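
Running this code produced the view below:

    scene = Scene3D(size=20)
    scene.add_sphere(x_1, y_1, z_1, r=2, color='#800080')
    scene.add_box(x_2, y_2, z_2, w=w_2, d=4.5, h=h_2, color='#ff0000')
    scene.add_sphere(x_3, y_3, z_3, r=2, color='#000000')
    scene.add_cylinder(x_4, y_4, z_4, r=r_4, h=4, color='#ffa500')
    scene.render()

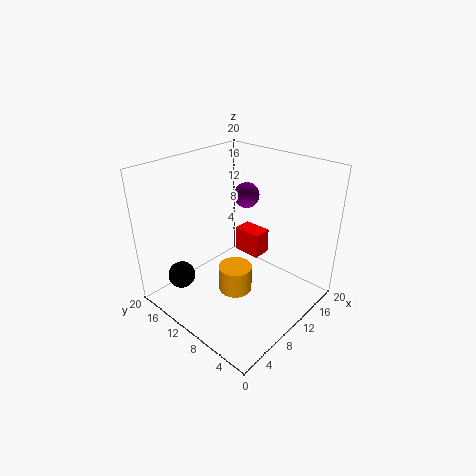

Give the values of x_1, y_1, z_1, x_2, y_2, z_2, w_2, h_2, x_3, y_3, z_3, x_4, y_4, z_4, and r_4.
x_1 = 17, y_1 = 14.5, z_1 = 13, x_2 = 15.5, y_2 = 11, z_2 = 3.5, w_2 = 3, h_2 = 4, x_3 = 5, y_3 = 17, z_3 = 3, x_4 = 10.5, y_4 = 11, z_4 = 0.5, r_4 = 2.5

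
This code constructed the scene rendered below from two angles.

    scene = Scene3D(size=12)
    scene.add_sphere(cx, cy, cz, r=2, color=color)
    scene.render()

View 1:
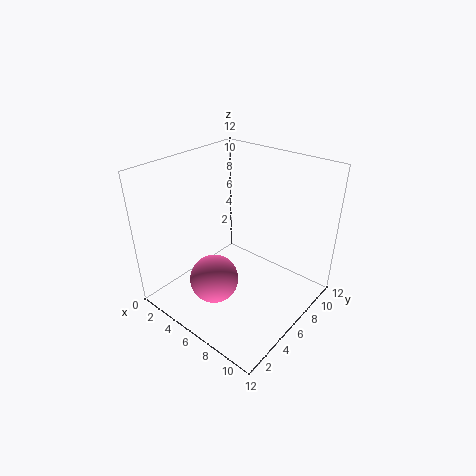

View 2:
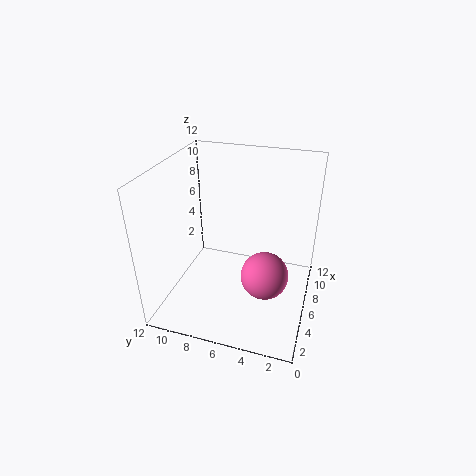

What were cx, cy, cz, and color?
cx = 5.5, cy = 3.5, cz = 3, color = 'hotpink'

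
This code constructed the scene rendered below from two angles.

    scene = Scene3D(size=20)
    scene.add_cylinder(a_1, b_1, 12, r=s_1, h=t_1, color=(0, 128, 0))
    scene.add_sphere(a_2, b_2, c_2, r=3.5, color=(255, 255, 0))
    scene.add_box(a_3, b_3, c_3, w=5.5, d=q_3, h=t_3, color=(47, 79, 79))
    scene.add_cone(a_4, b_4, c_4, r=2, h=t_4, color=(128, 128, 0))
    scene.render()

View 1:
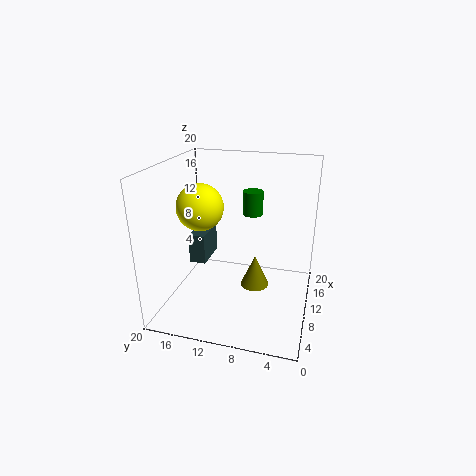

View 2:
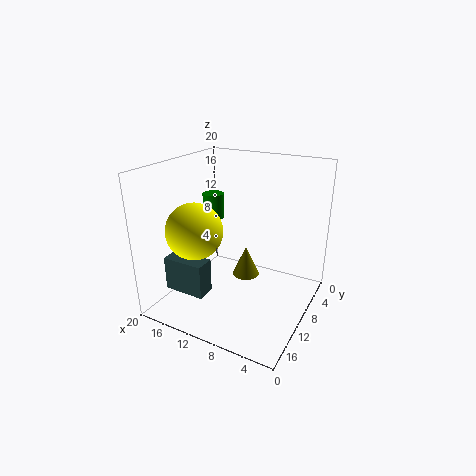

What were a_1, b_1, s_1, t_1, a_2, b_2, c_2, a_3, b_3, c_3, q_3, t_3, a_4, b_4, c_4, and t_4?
a_1 = 14.5, b_1 = 9, s_1 = 1.5, t_1 = 3.5, a_2 = 12.5, b_2 = 16.5, c_2 = 13, a_3 = 11, b_3 = 15.5, c_3 = 4.5, q_3 = 2.5, t_3 = 4.5, a_4 = 10, b_4 = 7.5, c_4 = 3, t_4 = 4.5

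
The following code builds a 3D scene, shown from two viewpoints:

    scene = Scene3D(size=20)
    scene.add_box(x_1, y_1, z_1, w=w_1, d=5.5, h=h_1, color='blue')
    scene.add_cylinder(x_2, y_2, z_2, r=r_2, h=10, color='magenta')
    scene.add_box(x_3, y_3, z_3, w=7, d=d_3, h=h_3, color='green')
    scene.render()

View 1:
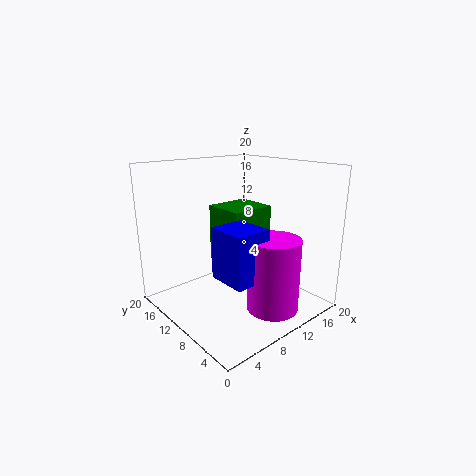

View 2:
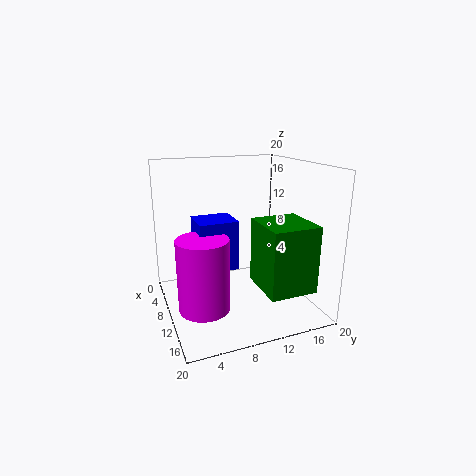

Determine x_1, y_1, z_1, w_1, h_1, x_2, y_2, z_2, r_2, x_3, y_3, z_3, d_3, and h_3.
x_1 = 5.5
y_1 = 4.5
z_1 = 5.5
w_1 = 5
h_1 = 7
x_2 = 11.5
y_2 = 4.5
z_2 = 1
r_2 = 3.5
x_3 = 11
y_3 = 11.5
z_3 = 4
d_3 = 6.5
h_3 = 9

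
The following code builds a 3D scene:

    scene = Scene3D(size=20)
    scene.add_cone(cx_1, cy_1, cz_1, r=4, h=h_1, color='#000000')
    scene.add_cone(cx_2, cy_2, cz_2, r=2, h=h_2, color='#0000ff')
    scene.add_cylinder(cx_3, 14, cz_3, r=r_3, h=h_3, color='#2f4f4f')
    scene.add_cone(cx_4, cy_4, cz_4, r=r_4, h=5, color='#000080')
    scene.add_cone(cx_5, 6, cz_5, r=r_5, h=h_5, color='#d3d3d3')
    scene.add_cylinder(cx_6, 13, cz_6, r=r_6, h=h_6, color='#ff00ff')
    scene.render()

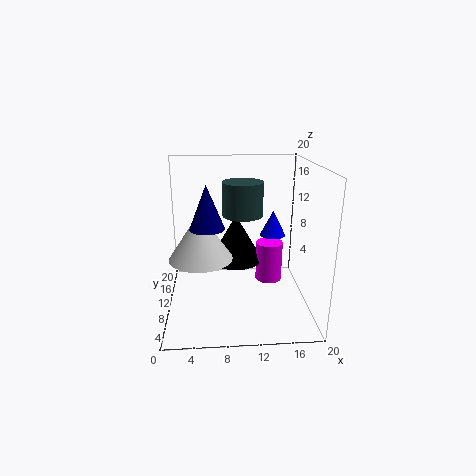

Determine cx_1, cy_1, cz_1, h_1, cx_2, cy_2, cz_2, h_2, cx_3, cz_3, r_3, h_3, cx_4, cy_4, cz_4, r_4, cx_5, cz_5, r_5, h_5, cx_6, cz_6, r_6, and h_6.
cx_1 = 10, cy_1 = 14, cz_1 = 5, h_1 = 7, cx_2 = 16, cy_2 = 16, cz_2 = 8, h_2 = 4, cx_3 = 11, cz_3 = 12, r_3 = 3, h_3 = 5, cx_4 = 6, cy_4 = 3, cz_4 = 14, r_4 = 2, cx_5 = 5, cz_5 = 9, r_5 = 4, h_5 = 6, cx_6 = 15, cz_6 = 2, r_6 = 2, h_6 = 6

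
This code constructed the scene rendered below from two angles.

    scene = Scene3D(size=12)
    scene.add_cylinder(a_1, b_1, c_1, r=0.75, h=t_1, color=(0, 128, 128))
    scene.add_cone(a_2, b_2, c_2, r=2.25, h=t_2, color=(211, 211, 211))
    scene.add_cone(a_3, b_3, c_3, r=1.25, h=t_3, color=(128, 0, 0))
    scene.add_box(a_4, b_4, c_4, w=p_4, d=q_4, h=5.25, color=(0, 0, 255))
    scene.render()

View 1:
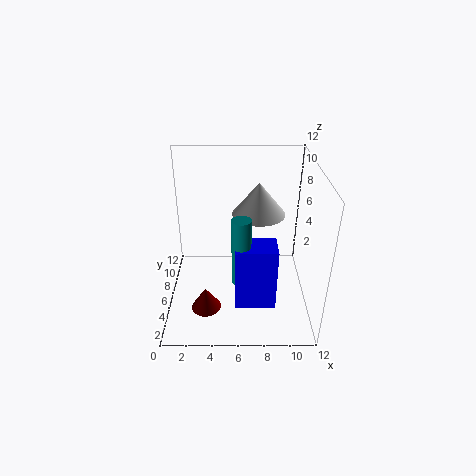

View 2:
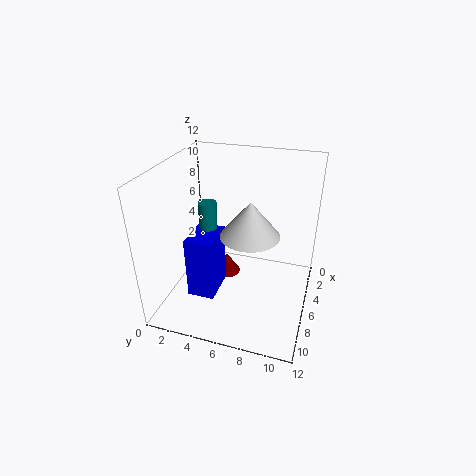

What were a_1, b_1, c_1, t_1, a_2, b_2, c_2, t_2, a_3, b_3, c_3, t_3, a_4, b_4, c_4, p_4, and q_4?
a_1 = 6.25
b_1 = 3.5
c_1 = 3.5
t_1 = 5.5
a_2 = 7.75
b_2 = 7.5
c_2 = 7.5
t_2 = 2.75
a_3 = 3.25
b_3 = 4
c_3 = 0.25
t_3 = 2
a_4 = 5.75
b_4 = 2.5
c_4 = 1.5
p_4 = 3.25
q_4 = 2.25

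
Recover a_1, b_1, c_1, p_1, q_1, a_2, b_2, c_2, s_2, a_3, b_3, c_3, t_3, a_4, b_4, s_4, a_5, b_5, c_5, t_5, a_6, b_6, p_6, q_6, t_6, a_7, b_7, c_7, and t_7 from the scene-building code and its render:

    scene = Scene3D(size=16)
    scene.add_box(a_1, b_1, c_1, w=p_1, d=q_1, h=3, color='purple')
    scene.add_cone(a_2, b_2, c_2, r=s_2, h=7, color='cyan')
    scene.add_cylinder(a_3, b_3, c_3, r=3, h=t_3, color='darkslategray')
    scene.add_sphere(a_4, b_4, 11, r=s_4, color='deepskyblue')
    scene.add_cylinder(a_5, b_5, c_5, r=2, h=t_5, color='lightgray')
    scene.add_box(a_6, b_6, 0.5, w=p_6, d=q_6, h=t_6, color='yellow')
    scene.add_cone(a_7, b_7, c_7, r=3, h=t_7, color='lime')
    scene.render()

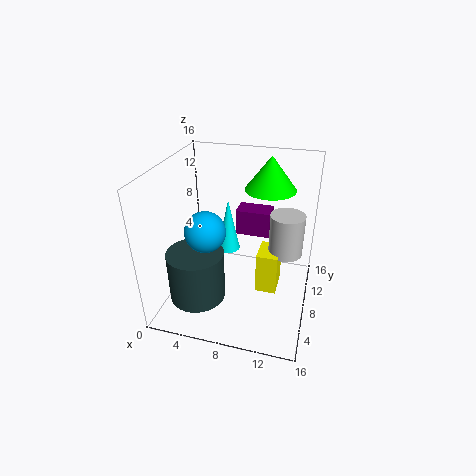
a_1 = 7; b_1 = 10.5; c_1 = 7; p_1 = 4; q_1 = 2.5; a_2 = 5; b_2 = 14; c_2 = 2.5; s_2 = 1.5; a_3 = 4.5; b_3 = 4; c_3 = 2.5; t_3 = 5.5; a_4 = 6; b_4 = 3.5; s_4 = 2; a_5 = 13; b_5 = 11; c_5 = 5; t_5 = 5; a_6 = 10; b_6 = 8.5; p_6 = 2.5; q_6 = 3.5; t_6 = 5; a_7 = 10.5; b_7 = 13; c_7 = 12; t_7 = 4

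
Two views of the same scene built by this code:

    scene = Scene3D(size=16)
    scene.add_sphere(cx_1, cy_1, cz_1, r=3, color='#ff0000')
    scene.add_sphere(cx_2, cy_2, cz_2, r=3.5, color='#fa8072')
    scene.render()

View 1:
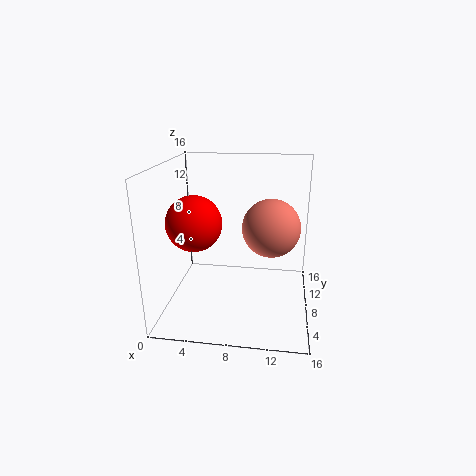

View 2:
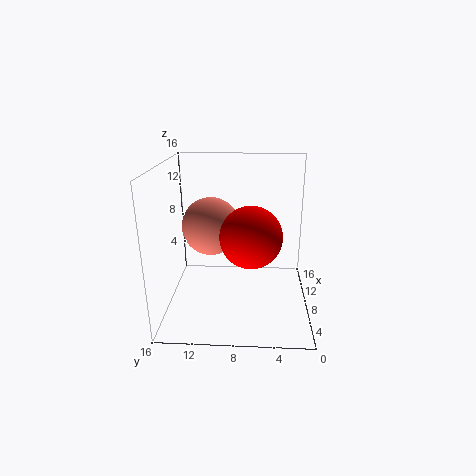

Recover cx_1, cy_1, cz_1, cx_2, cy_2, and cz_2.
cx_1 = 3.5; cy_1 = 6.5; cz_1 = 10; cx_2 = 11.5; cy_2 = 11.5; cz_2 = 8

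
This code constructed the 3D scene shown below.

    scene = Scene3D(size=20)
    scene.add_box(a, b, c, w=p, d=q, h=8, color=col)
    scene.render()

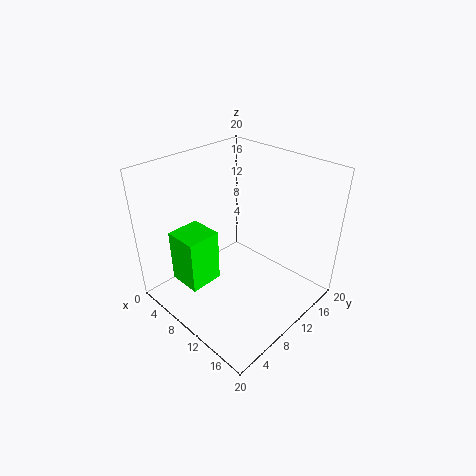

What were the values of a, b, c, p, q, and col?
a = 2
b = 4
c = 2
p = 5
q = 5
col = 'lime'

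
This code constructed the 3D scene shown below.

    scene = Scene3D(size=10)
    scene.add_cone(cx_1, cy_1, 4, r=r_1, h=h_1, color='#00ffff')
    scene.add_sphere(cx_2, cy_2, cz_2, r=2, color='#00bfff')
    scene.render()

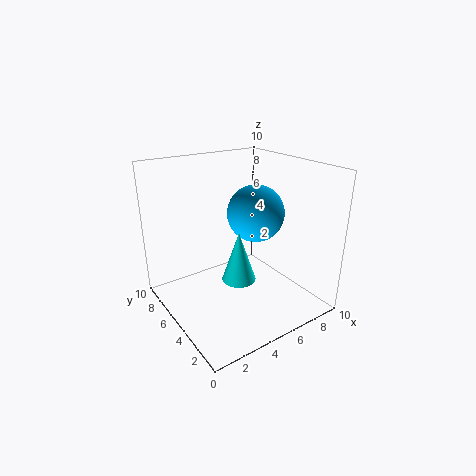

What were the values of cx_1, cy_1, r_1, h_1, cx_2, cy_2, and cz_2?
cx_1 = 3
cy_1 = 2
r_1 = 1
h_1 = 3
cx_2 = 6.5
cy_2 = 5
cz_2 = 6.5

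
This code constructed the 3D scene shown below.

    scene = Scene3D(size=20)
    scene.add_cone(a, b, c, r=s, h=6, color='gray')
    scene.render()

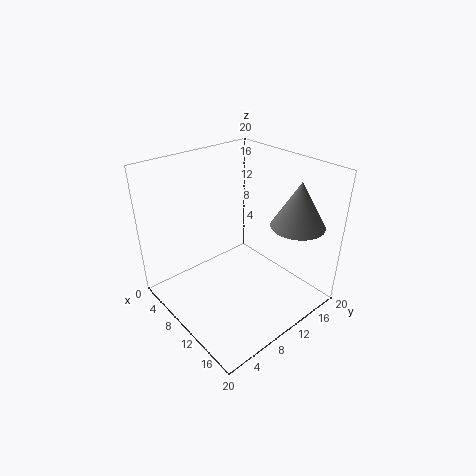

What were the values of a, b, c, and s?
a = 16.5
b = 14.5
c = 13
s = 3.5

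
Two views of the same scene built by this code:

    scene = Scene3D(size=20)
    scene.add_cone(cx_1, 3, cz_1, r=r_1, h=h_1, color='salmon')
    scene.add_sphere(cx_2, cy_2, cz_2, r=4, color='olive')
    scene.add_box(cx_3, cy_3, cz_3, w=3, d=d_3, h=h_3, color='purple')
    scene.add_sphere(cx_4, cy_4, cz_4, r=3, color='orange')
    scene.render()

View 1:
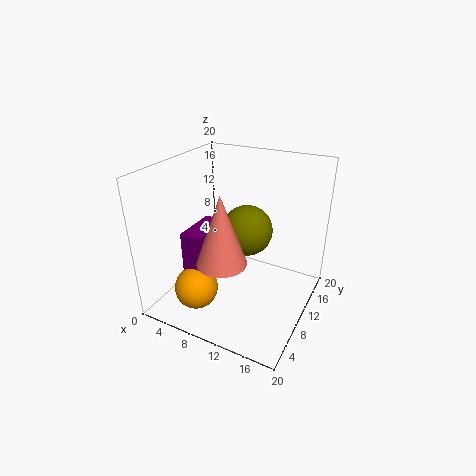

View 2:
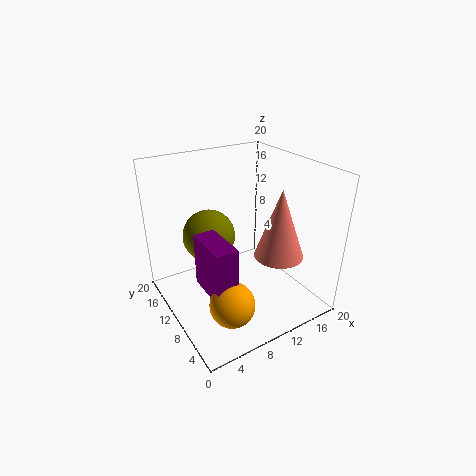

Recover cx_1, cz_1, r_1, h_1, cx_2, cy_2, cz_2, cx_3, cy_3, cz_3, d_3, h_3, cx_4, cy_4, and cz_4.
cx_1 = 11.5, cz_1 = 10.5, r_1 = 3, h_1 = 8.5, cx_2 = 8.5, cy_2 = 16, cz_2 = 8, cx_3 = 4, cy_3 = 5, cz_3 = 4, d_3 = 6.5, h_3 = 7.5, cx_4 = 6, cy_4 = 5, cz_4 = 3.5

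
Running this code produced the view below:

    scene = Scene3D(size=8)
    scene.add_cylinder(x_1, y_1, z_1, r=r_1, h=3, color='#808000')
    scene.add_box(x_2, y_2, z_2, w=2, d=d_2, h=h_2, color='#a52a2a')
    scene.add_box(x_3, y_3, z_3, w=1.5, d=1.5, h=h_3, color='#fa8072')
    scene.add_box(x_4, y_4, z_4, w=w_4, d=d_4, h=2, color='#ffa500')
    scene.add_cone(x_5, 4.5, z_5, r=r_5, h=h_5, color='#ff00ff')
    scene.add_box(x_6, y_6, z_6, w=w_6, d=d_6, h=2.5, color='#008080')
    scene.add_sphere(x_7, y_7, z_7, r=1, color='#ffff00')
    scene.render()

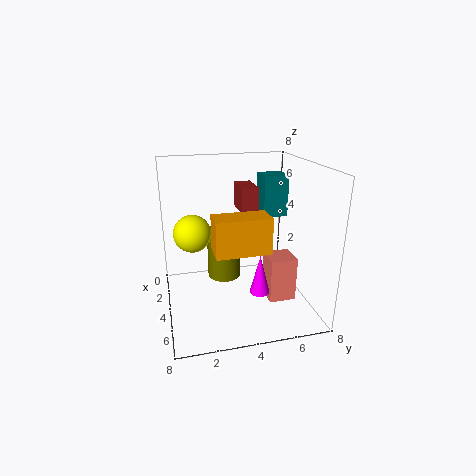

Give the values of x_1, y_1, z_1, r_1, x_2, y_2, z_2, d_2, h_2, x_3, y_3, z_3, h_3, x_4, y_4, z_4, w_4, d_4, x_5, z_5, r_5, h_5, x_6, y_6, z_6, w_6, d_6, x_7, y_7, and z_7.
x_1 = 2.5, y_1 = 3.5, z_1 = 1, r_1 = 1, x_2 = 1, y_2 = 4.5, z_2 = 5, d_2 = 1, h_2 = 1.5, x_3 = 4, y_3 = 5.5, z_3 = 0.5, h_3 = 2.5, x_4 = 4, y_4 = 2.5, z_4 = 3.5, w_4 = 1.5, d_4 = 3, x_5 = 6.5, z_5 = 2, r_5 = 0.5, h_5 = 2, x_6 = 1, y_6 = 6, z_6 = 4.5, w_6 = 1.5, d_6 = 1.5, x_7 = 4, y_7 = 1.5, z_7 = 4.5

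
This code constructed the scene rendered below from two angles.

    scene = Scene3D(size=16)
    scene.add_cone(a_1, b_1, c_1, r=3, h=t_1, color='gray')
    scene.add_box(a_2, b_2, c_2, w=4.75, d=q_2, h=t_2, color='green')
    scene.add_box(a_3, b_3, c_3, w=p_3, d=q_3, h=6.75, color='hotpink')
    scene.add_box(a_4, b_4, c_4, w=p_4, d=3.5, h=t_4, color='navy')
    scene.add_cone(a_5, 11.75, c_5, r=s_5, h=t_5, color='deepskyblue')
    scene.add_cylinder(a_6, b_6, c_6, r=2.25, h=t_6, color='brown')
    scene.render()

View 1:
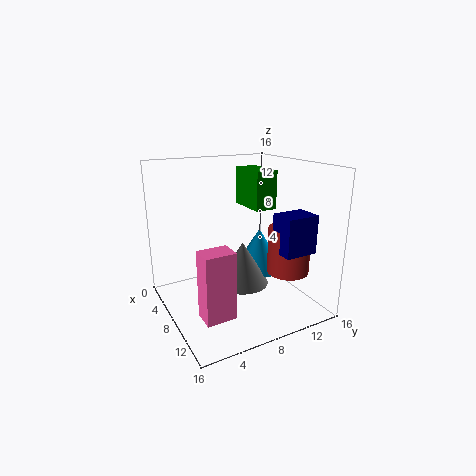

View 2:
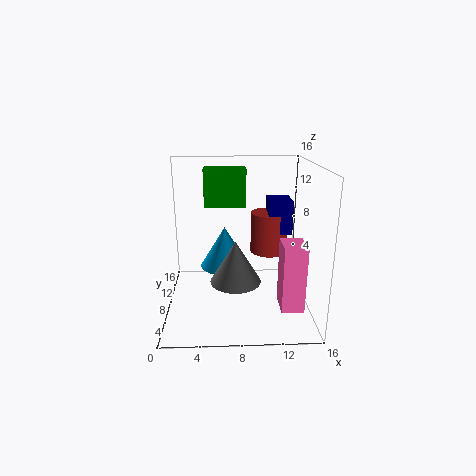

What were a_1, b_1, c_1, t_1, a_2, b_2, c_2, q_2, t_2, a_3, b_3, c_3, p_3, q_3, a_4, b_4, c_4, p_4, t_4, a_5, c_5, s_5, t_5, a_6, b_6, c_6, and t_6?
a_1 = 7.75, b_1 = 8.75, c_1 = 2.25, t_1 = 5, a_2 = 4.25, b_2 = 9.75, c_2 = 11, q_2 = 2.5, t_2 = 4.25, a_3 = 12, b_3 = 1.5, c_3 = 2.5, p_3 = 2.25, q_3 = 3, a_4 = 11.75, b_4 = 10, c_4 = 7.5, p_4 = 2.75, t_4 = 4, a_5 = 6.5, c_5 = 3, s_5 = 3, t_5 = 5, a_6 = 12, b_6 = 12, c_6 = 4.75, t_6 = 5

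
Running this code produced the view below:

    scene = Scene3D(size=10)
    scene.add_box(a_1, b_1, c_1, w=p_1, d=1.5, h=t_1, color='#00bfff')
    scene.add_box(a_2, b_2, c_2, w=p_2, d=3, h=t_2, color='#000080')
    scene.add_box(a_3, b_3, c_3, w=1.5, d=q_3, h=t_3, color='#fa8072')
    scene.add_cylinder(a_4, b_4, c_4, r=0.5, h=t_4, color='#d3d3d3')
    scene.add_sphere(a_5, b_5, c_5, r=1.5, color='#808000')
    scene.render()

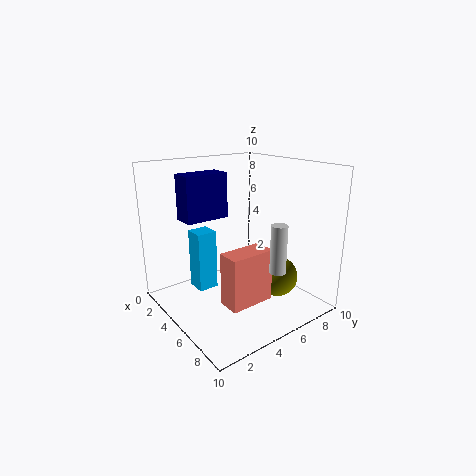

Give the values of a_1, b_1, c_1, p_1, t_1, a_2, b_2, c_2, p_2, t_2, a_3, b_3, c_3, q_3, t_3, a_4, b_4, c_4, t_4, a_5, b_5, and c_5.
a_1 = 1.5; b_1 = 3; c_1 = 0.5; p_1 = 1.5; t_1 = 4.5; a_2 = 3; b_2 = 1.5; c_2 = 6.5; p_2 = 1.5; t_2 = 3; a_3 = 6.5; b_3 = 2.5; c_3 = 1.5; q_3 = 3; t_3 = 3.5; a_4 = 9; b_4 = 5; c_4 = 4; t_4 = 3; a_5 = 6; b_5 = 8; c_5 = 1.5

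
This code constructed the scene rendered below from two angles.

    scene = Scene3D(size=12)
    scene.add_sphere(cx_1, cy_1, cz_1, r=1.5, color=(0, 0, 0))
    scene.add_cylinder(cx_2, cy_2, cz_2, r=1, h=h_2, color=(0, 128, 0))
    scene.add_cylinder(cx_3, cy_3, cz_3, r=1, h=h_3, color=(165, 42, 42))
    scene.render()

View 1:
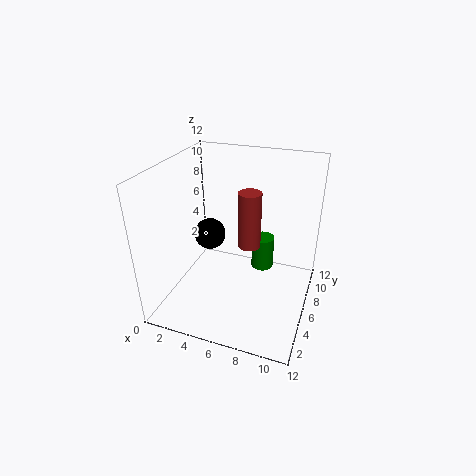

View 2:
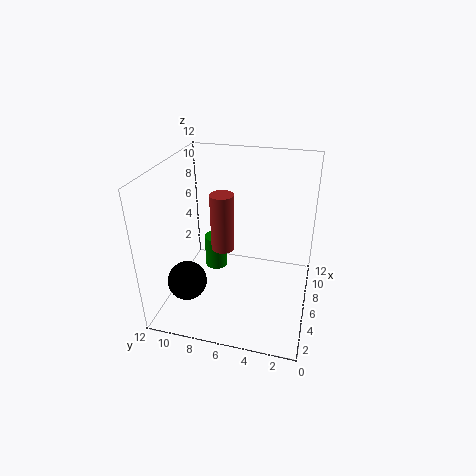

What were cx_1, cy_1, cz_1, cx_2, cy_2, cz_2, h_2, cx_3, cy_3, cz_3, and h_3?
cx_1 = 2; cy_1 = 9; cz_1 = 4; cx_2 = 7.5; cy_2 = 8.5; cz_2 = 2; h_2 = 3; cx_3 = 6.5; cy_3 = 7.5; cz_3 = 4.5; h_3 = 5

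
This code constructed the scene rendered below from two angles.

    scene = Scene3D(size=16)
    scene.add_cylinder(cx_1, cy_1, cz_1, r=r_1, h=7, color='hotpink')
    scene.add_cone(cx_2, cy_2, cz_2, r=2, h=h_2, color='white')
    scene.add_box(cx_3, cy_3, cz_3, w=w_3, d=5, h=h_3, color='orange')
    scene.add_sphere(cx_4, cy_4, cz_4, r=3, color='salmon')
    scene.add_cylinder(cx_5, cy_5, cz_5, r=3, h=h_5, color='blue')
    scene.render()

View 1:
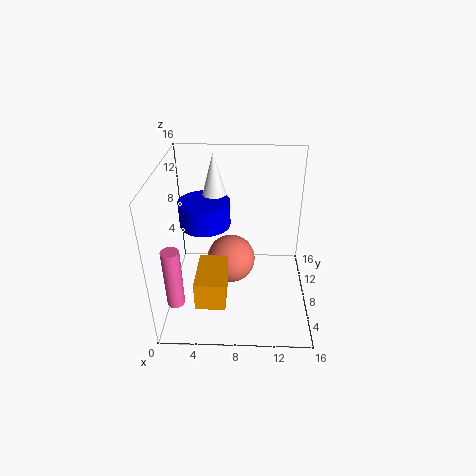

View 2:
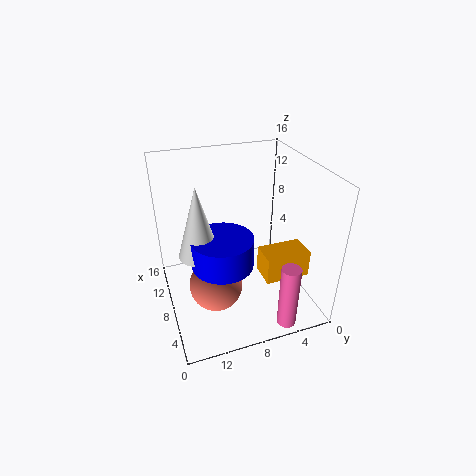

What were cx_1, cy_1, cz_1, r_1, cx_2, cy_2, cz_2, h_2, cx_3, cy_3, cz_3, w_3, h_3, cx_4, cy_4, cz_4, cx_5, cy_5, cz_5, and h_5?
cx_1 = 1
cy_1 = 5
cz_1 = 1
r_1 = 1
cx_2 = 5
cy_2 = 13
cz_2 = 9
h_2 = 7
cx_3 = 4
cy_3 = 1
cz_3 = 4
w_3 = 3
h_3 = 3
cx_4 = 7
cy_4 = 11
cz_4 = 3
cx_5 = 4
cy_5 = 11
cz_5 = 8
h_5 = 3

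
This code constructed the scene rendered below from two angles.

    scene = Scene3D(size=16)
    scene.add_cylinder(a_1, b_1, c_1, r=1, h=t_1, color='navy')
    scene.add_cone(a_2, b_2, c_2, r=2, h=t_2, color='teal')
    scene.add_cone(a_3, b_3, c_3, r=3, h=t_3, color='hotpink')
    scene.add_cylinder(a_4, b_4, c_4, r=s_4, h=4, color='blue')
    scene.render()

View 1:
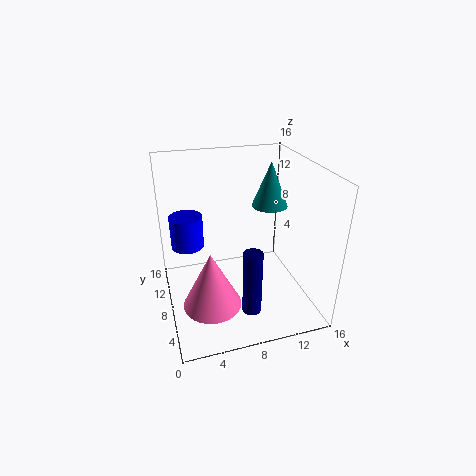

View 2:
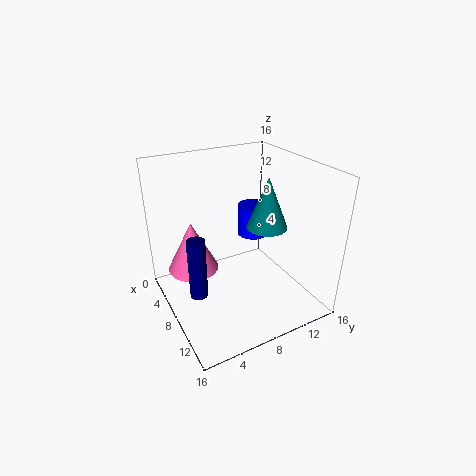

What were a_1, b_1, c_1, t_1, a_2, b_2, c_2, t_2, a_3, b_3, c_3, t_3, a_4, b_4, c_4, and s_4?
a_1 = 8, b_1 = 3, c_1 = 2, t_1 = 7, a_2 = 12, b_2 = 9, c_2 = 11, t_2 = 5, a_3 = 4, b_3 = 4, c_3 = 3, t_3 = 6, a_4 = 3, b_4 = 13, c_4 = 5, s_4 = 2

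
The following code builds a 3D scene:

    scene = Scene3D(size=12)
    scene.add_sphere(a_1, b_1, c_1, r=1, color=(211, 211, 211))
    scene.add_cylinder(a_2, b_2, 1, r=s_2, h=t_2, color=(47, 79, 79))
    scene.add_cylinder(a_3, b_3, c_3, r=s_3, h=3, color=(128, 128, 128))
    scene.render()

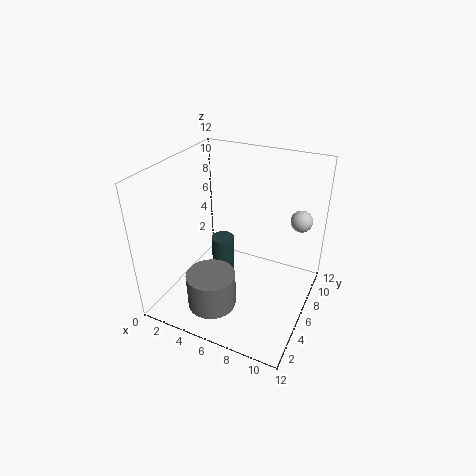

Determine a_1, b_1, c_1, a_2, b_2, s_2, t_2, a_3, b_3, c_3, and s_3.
a_1 = 10, b_1 = 11, c_1 = 6, a_2 = 4, b_2 = 7, s_2 = 1, t_2 = 4, a_3 = 5, b_3 = 3, c_3 = 1, s_3 = 2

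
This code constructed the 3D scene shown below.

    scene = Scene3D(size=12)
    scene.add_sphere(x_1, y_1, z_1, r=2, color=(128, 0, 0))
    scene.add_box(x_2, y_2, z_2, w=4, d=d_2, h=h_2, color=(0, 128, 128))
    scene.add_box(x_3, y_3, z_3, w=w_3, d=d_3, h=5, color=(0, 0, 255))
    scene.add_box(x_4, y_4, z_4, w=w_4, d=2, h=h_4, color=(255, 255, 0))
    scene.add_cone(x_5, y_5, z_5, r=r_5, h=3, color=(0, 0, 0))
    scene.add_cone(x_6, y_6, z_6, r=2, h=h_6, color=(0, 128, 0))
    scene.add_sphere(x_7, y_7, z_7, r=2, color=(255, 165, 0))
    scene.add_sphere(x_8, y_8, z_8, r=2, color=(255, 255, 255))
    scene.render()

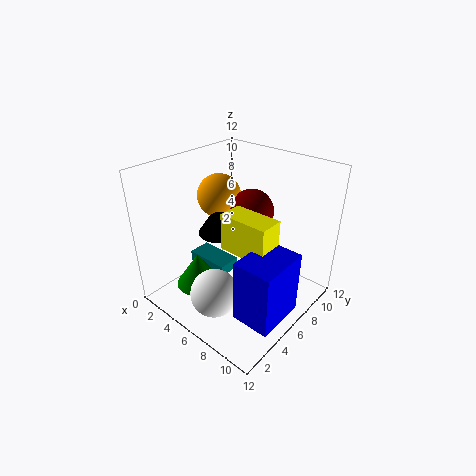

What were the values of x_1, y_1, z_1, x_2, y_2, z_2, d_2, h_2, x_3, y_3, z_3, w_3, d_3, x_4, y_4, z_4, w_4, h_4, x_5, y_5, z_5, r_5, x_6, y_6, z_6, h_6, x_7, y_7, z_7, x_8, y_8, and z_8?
x_1 = 5
y_1 = 9
z_1 = 7
x_2 = 1
y_2 = 5
z_2 = 2
d_2 = 2
h_2 = 1
x_3 = 9
y_3 = 2
z_3 = 2
w_3 = 3
d_3 = 4
x_4 = 6
y_4 = 4
z_4 = 6
w_4 = 4
h_4 = 3
x_5 = 3
y_5 = 7
z_5 = 5
r_5 = 2
x_6 = 3
y_6 = 4
z_6 = 1
h_6 = 3
x_7 = 2
y_7 = 8
z_7 = 8
x_8 = 6
y_8 = 3
z_8 = 2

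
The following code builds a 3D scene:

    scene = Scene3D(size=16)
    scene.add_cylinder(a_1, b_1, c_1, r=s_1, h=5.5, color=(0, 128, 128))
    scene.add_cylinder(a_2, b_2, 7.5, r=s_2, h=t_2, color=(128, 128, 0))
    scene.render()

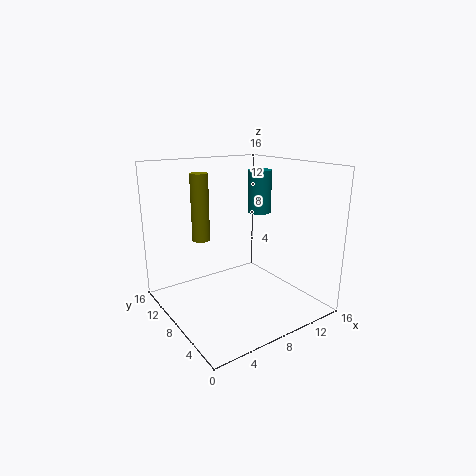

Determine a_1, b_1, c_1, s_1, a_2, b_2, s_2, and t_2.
a_1 = 14.5
b_1 = 12.5
c_1 = 9
s_1 = 1.5
a_2 = 5
b_2 = 11
s_2 = 1
t_2 = 7.5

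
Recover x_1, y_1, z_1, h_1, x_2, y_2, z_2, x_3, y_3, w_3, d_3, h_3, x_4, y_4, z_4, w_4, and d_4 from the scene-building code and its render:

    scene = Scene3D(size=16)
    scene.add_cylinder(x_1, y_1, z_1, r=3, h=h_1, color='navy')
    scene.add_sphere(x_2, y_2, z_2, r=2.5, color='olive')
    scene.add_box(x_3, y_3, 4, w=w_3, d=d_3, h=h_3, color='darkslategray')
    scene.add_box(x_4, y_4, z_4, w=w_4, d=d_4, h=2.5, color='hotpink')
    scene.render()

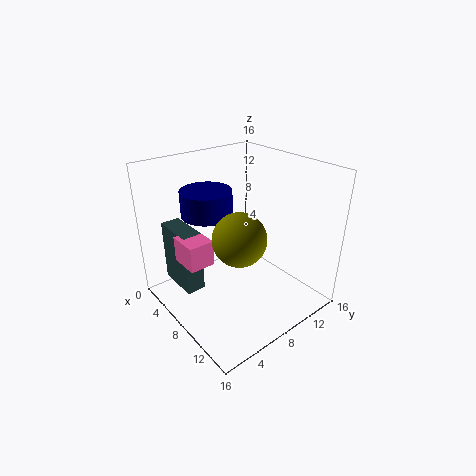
x_1 = 3.5
y_1 = 7
z_1 = 9.5
h_1 = 3
x_2 = 12.5
y_2 = 4.5
z_2 = 11
x_3 = 4
y_3 = 1
w_3 = 4.5
d_3 = 2
h_3 = 6.5
x_4 = 7.5
y_4 = 0.5
z_4 = 8
w_4 = 3
d_4 = 2.5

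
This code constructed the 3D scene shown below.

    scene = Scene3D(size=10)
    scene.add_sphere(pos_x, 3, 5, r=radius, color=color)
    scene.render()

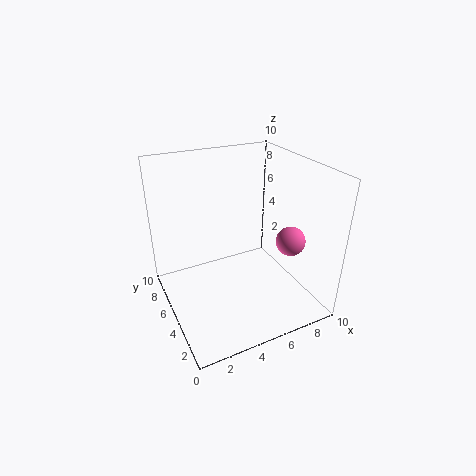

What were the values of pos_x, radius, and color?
pos_x = 8; radius = 1; color = 'hotpink'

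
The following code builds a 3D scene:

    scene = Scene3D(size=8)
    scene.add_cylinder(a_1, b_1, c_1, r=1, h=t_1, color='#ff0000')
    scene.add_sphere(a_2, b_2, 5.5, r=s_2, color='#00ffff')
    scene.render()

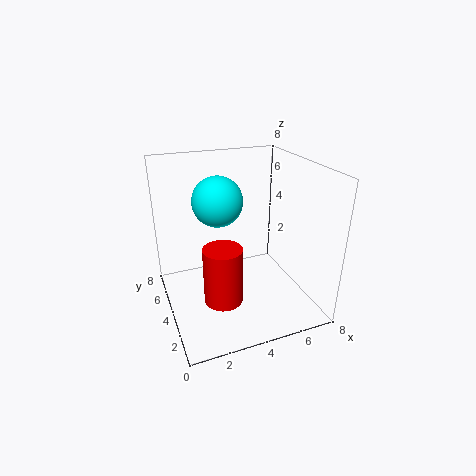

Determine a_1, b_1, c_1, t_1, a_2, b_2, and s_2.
a_1 = 2.5; b_1 = 2.25; c_1 = 1.5; t_1 = 3; a_2 = 3.5; b_2 = 6; s_2 = 1.5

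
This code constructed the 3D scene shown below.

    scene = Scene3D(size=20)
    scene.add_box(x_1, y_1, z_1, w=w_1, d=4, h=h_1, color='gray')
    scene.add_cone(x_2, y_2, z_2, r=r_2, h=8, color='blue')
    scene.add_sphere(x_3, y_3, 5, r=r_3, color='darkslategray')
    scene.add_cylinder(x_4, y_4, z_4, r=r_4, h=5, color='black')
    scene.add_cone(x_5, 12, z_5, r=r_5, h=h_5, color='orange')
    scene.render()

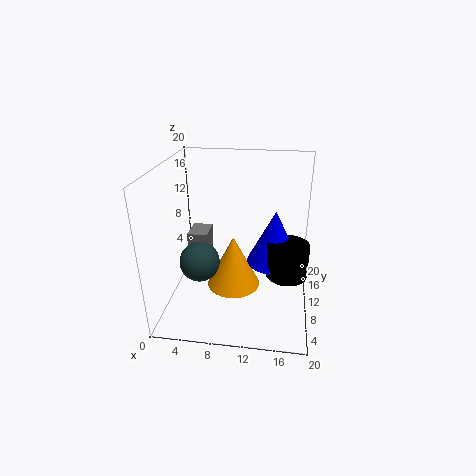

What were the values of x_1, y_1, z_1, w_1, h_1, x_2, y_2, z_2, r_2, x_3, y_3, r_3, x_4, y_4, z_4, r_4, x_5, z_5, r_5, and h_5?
x_1 = 2
y_1 = 12
z_1 = 4
w_1 = 3
h_1 = 5
x_2 = 15
y_2 = 13
z_2 = 5
r_2 = 4
x_3 = 4
y_3 = 11
r_3 = 3
x_4 = 17
y_4 = 11
z_4 = 4
r_4 = 3
x_5 = 9
z_5 = 1
r_5 = 4
h_5 = 8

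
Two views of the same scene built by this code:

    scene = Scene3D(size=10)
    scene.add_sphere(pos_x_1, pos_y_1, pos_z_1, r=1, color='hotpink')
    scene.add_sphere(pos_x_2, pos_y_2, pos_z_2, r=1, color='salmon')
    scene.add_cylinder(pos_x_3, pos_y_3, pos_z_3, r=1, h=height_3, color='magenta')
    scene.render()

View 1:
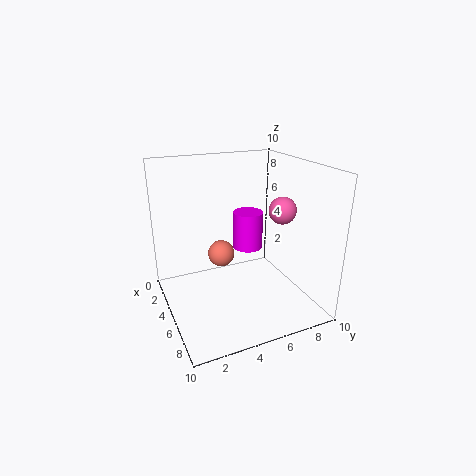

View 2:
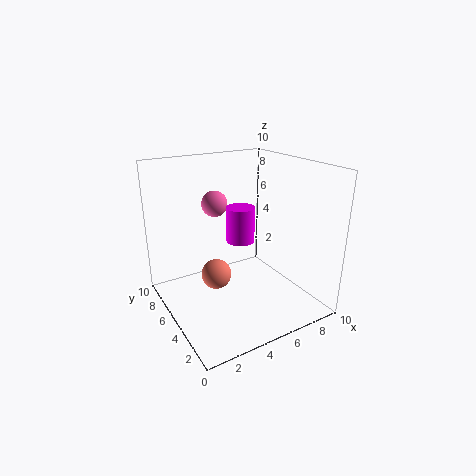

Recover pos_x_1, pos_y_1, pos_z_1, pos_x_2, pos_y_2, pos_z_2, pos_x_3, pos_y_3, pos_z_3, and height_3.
pos_x_1 = 5, pos_y_1 = 8.5, pos_z_1 = 6.5, pos_x_2 = 3, pos_y_2 = 4.5, pos_z_2 = 3, pos_x_3 = 5.5, pos_y_3 = 5.5, pos_z_3 = 4.5, height_3 = 2.5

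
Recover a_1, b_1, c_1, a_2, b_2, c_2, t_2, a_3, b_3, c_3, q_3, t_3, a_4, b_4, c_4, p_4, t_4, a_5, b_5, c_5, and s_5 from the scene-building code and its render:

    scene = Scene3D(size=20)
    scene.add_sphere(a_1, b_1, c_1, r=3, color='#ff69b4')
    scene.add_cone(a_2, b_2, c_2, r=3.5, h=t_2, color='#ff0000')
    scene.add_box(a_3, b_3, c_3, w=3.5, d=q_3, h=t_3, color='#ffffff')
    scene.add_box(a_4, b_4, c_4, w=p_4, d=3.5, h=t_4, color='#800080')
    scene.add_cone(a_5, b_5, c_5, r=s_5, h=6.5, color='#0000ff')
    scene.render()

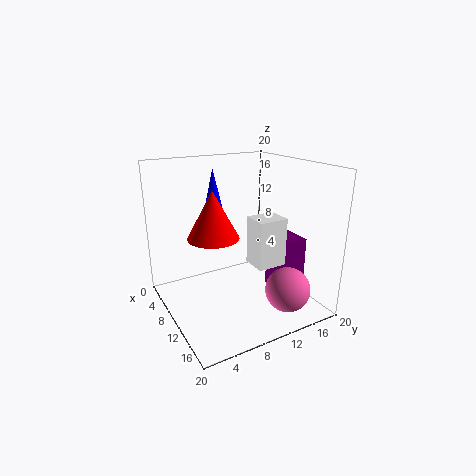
a_1 = 16.5
b_1 = 14
c_1 = 4
a_2 = 9.5
b_2 = 6.5
c_2 = 10.5
t_2 = 6.5
a_3 = 11.5
b_3 = 10.5
c_3 = 7
q_3 = 4
t_3 = 6.5
a_4 = 10.5
b_4 = 14.5
c_4 = 2
p_4 = 4.5
t_4 = 8
a_5 = 5.5
b_5 = 8.5
c_5 = 12.5
s_5 = 1.5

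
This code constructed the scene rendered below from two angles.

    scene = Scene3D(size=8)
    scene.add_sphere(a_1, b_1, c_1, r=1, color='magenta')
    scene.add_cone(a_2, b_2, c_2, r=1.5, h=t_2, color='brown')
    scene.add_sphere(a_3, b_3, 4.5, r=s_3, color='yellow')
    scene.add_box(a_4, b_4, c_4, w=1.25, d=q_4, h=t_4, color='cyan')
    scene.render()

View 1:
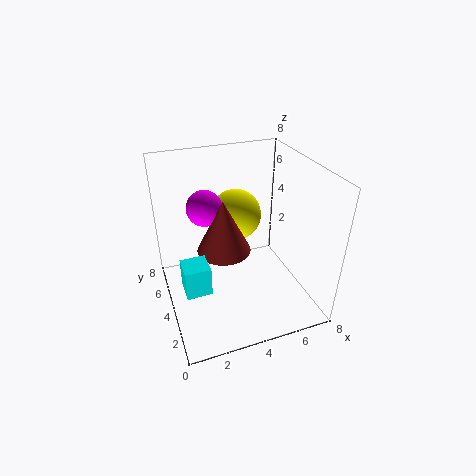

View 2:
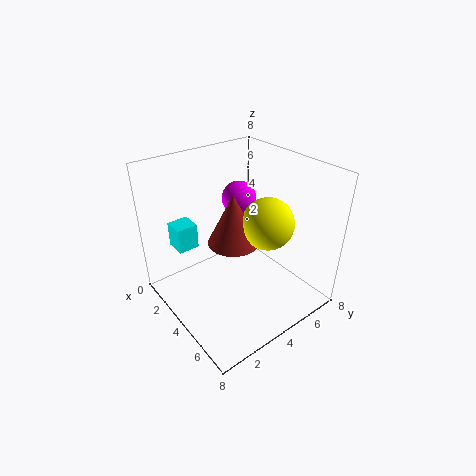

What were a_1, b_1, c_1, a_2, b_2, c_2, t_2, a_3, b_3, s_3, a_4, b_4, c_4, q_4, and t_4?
a_1 = 2.5; b_1 = 5.25; c_1 = 5.5; a_2 = 3.25; b_2 = 4.25; c_2 = 3.25; t_2 = 3; a_3 = 4.5; b_3 = 5.75; s_3 = 1.5; a_4 = 0.5; b_4 = 1.5; c_4 = 2.75; q_4 = 1.25; t_4 = 1.5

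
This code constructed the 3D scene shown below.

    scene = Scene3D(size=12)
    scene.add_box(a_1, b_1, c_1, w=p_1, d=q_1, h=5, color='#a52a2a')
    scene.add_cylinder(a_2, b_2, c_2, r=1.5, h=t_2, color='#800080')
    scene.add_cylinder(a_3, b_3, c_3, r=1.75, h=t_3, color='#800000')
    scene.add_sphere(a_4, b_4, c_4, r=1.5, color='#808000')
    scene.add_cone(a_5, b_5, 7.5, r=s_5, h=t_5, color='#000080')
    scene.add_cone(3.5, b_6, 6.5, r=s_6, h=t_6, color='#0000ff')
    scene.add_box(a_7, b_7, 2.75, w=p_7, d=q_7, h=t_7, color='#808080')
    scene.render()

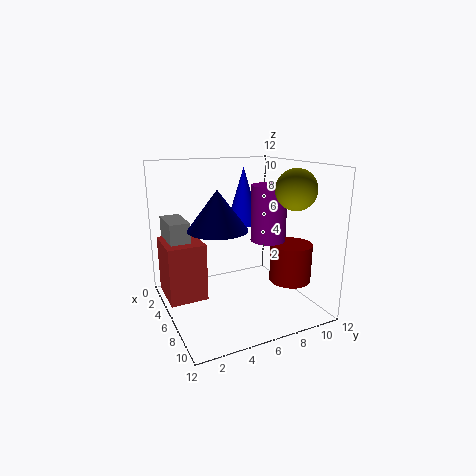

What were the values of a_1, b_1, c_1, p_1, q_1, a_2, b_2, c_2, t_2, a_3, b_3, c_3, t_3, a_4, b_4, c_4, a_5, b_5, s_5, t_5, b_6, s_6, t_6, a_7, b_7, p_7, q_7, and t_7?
a_1 = 1.25; b_1 = 0.25; c_1 = 0.5; p_1 = 4; q_1 = 3.25; a_2 = 6.25; b_2 = 8.75; c_2 = 5.5; t_2 = 4.75; a_3 = 8; b_3 = 10; c_3 = 2.25; t_3 = 3.25; a_4 = 10.25; b_4 = 8.5; c_4 = 10.5; a_5 = 7.75; b_5 = 3.5; s_5 = 2.25; t_5 = 3; b_6 = 7.75; s_6 = 1.5; t_6 = 5; a_7 = 0.75; b_7 = 0.75; p_7 = 3.5; q_7 = 1.75; t_7 = 4.5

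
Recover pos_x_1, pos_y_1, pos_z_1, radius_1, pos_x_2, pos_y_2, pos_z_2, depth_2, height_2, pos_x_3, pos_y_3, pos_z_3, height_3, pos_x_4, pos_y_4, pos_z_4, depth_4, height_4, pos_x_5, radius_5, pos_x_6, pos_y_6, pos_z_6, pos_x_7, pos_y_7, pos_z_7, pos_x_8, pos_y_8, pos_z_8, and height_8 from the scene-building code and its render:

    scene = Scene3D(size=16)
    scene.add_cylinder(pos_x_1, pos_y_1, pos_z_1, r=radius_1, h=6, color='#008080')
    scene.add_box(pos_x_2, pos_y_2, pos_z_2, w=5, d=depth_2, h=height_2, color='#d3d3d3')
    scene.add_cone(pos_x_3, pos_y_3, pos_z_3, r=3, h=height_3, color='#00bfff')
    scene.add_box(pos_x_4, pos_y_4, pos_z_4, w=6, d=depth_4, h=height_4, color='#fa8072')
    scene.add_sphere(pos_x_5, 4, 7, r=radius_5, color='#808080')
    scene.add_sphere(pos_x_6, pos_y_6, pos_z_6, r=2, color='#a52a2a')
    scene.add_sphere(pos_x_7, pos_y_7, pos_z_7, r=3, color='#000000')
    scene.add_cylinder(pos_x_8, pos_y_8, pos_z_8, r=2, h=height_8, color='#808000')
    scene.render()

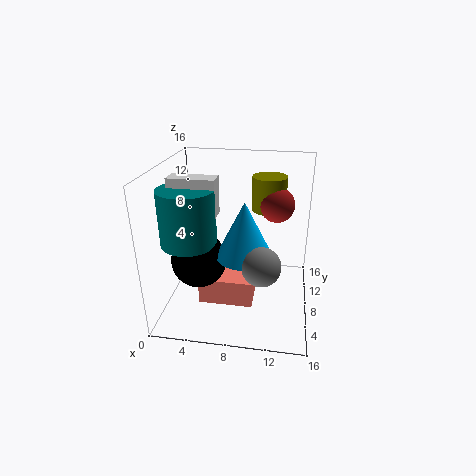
pos_x_1 = 3; pos_y_1 = 6; pos_z_1 = 8; radius_1 = 3; pos_x_2 = 1; pos_y_2 = 6; pos_z_2 = 11; depth_2 = 2; height_2 = 4; pos_x_3 = 9; pos_y_3 = 6; pos_z_3 = 7; height_3 = 6; pos_x_4 = 4; pos_y_4 = 5; pos_z_4 = 1; depth_4 = 4; height_4 = 3; pos_x_5 = 11; radius_5 = 2; pos_x_6 = 12; pos_y_6 = 11; pos_z_6 = 11; pos_x_7 = 4; pos_y_7 = 6; pos_z_7 = 6; pos_x_8 = 11; pos_y_8 = 12; pos_z_8 = 10; height_8 = 4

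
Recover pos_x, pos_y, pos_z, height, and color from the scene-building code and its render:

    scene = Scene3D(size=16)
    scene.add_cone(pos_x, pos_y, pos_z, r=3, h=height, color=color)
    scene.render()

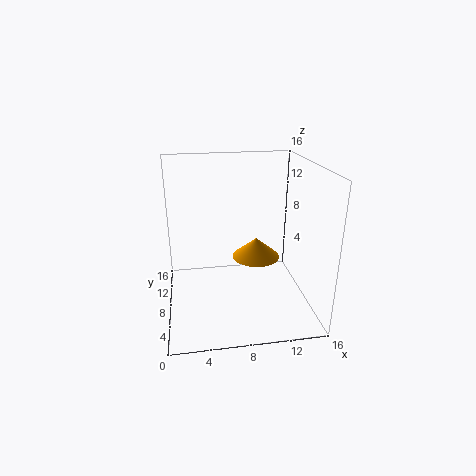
pos_x = 11; pos_y = 12; pos_z = 3.5; height = 2.5; color = 'orange'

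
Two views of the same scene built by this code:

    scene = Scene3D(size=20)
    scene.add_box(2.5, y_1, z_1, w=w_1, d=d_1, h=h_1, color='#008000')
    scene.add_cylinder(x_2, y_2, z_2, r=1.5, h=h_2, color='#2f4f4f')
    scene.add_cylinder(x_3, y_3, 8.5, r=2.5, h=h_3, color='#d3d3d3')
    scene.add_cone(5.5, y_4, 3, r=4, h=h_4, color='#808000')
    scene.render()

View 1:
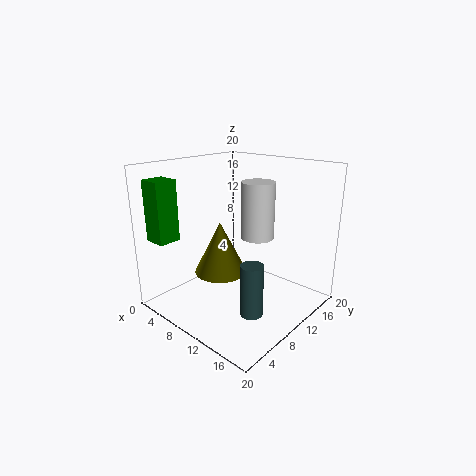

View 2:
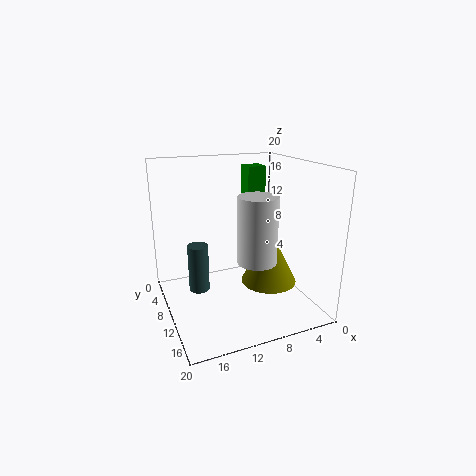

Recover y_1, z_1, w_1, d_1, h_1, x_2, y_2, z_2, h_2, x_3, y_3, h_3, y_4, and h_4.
y_1 = 0.5
z_1 = 10.5
w_1 = 3
d_1 = 3
h_1 = 8
x_2 = 15
y_2 = 7
z_2 = 1.5
h_2 = 7
x_3 = 9.5
y_3 = 15
h_3 = 8.5
y_4 = 11
h_4 = 8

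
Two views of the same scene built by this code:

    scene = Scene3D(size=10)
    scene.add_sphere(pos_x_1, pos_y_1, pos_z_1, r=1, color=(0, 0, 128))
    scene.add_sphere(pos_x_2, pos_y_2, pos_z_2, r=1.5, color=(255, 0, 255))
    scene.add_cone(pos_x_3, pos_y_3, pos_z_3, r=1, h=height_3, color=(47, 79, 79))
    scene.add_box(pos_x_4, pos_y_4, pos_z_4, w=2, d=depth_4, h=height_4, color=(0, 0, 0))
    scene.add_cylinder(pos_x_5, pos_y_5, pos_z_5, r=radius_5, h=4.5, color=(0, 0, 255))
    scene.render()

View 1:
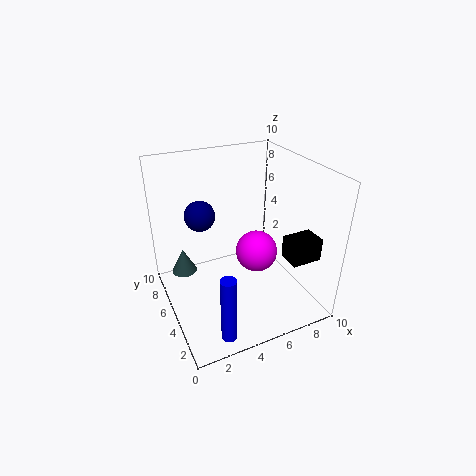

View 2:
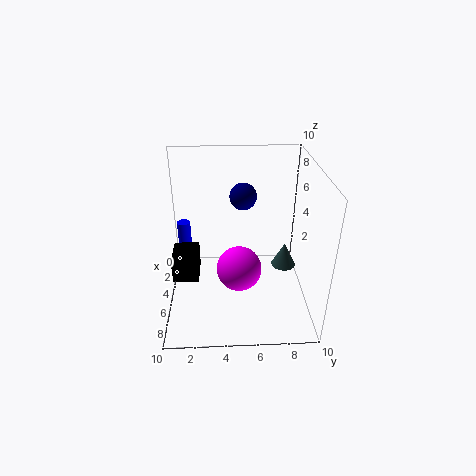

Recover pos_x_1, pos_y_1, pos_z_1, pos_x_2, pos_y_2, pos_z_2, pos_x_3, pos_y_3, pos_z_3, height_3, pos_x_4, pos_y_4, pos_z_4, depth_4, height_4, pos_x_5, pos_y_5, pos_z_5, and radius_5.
pos_x_1 = 2.5
pos_y_1 = 5.5
pos_z_1 = 7
pos_x_2 = 6.5
pos_y_2 = 5
pos_z_2 = 3.5
pos_x_3 = 2
pos_y_3 = 9
pos_z_3 = 0.5
height_3 = 2
pos_x_4 = 7
pos_y_4 = 1
pos_z_4 = 4.5
depth_4 = 1.5
height_4 = 1.5
pos_x_5 = 2.5
pos_y_5 = 1
pos_z_5 = 0.5
radius_5 = 0.5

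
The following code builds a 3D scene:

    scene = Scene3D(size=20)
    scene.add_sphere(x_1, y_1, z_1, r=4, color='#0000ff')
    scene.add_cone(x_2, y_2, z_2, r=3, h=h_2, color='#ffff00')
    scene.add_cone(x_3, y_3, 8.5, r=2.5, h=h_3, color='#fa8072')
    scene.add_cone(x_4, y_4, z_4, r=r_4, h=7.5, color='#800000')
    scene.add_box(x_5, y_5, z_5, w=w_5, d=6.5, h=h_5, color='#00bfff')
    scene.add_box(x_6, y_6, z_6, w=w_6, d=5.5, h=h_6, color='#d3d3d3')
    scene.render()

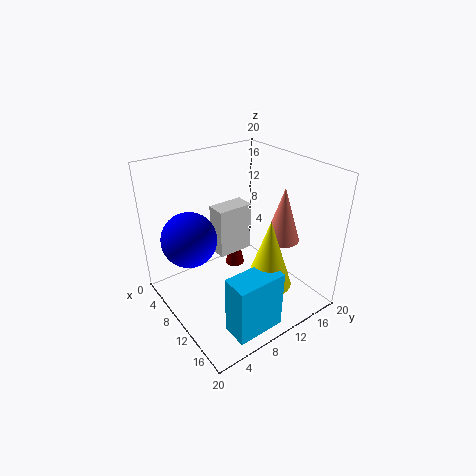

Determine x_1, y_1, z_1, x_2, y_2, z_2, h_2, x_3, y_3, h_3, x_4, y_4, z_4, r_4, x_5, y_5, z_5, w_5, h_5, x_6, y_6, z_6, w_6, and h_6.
x_1 = 5, y_1 = 5, z_1 = 9, x_2 = 16, y_2 = 10.5, z_2 = 6, h_2 = 9, x_3 = 12, y_3 = 16.5, h_3 = 8, x_4 = 5, y_4 = 13, z_4 = 2, r_4 = 1.5, x_5 = 15.5, y_5 = 4, z_5 = 1, w_5 = 3.5, h_5 = 8, x_6 = 3.5, y_6 = 9.5, z_6 = 5, w_6 = 3, h_6 = 7.5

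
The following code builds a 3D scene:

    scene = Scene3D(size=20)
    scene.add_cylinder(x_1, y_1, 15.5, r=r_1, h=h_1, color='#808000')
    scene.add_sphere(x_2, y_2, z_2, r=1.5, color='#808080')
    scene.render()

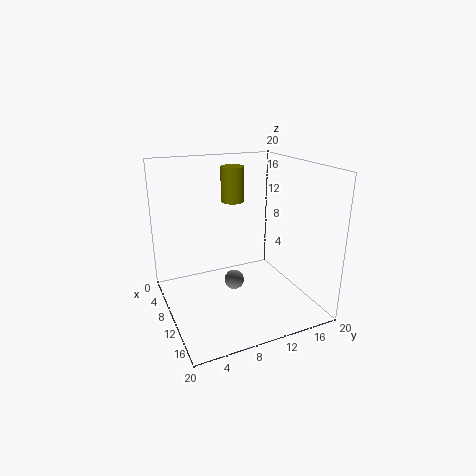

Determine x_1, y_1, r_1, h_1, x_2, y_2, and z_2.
x_1 = 10.5
y_1 = 9
r_1 = 1.5
h_1 = 4.5
x_2 = 7.5
y_2 = 10.5
z_2 = 2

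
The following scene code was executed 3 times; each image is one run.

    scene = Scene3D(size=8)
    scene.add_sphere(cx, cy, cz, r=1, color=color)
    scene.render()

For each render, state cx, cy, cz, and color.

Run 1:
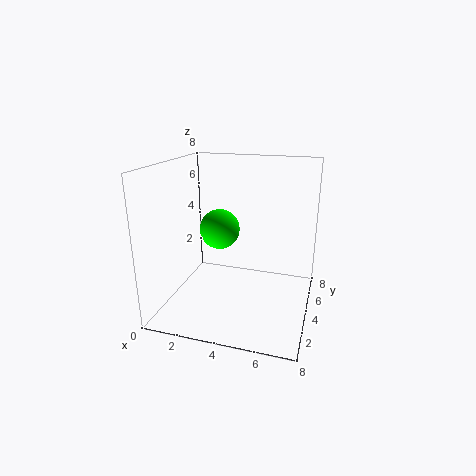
cx = 3.5, cy = 2.5, cz = 5, color = 'lime'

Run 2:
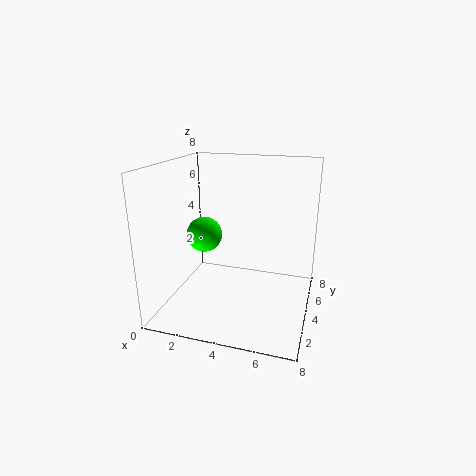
cx = 2, cy = 4, cz = 4, color = 'lime'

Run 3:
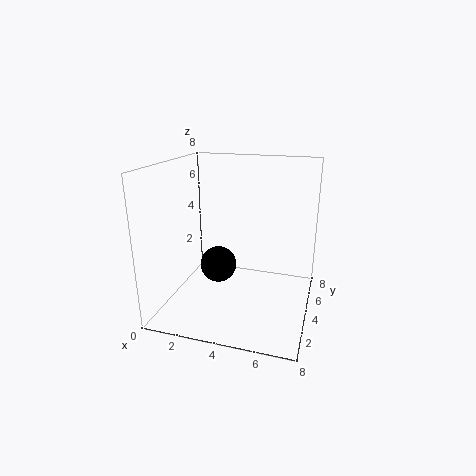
cx = 3, cy = 3.5, cz = 2.5, color = 'black'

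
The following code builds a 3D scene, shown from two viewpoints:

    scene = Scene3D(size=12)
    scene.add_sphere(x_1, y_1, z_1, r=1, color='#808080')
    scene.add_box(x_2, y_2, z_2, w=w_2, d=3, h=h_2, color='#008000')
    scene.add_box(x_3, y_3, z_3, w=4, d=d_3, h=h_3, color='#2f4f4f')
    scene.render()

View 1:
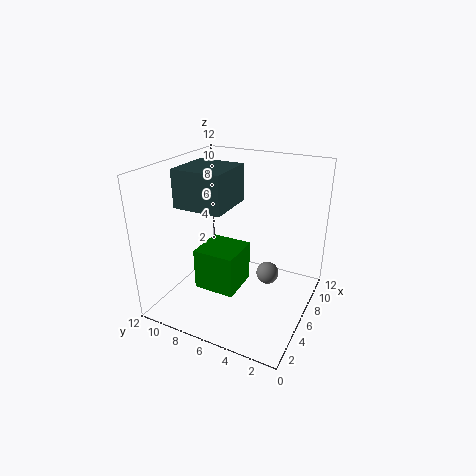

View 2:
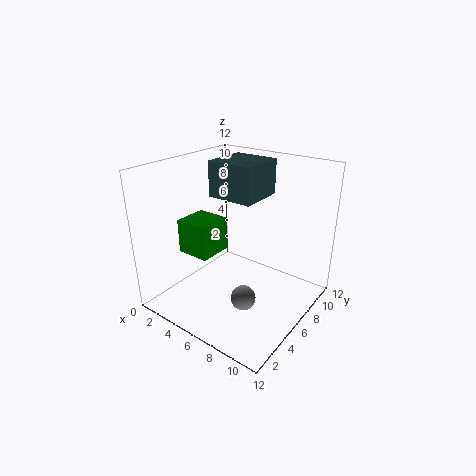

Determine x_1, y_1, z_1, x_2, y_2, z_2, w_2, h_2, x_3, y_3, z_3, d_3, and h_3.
x_1 = 8; y_1 = 4; z_1 = 2; x_2 = 1; y_2 = 4; z_2 = 4; w_2 = 3; h_2 = 3; x_3 = 3; y_3 = 6; z_3 = 9; d_3 = 4; h_3 = 3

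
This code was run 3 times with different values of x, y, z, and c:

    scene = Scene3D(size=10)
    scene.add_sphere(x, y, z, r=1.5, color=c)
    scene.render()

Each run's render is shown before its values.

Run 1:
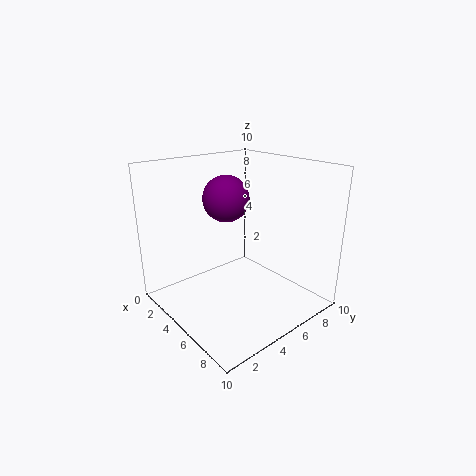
x = 5, y = 4, z = 8, c = 'purple'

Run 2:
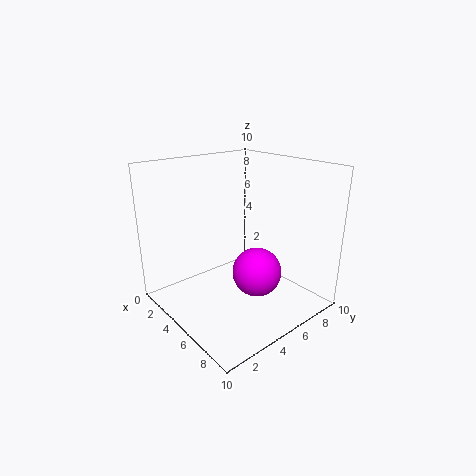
x = 8, y = 4, z = 4, c = 'magenta'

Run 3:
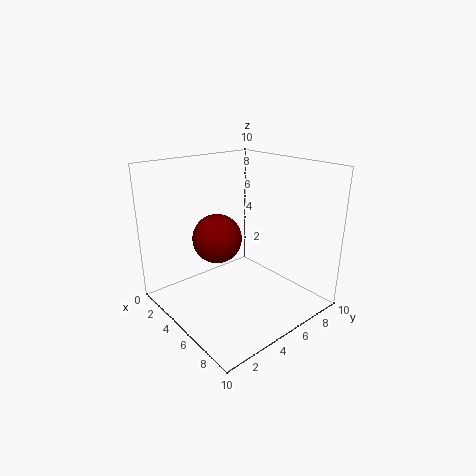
x = 6, y = 2.5, z = 6, c = 'maroon'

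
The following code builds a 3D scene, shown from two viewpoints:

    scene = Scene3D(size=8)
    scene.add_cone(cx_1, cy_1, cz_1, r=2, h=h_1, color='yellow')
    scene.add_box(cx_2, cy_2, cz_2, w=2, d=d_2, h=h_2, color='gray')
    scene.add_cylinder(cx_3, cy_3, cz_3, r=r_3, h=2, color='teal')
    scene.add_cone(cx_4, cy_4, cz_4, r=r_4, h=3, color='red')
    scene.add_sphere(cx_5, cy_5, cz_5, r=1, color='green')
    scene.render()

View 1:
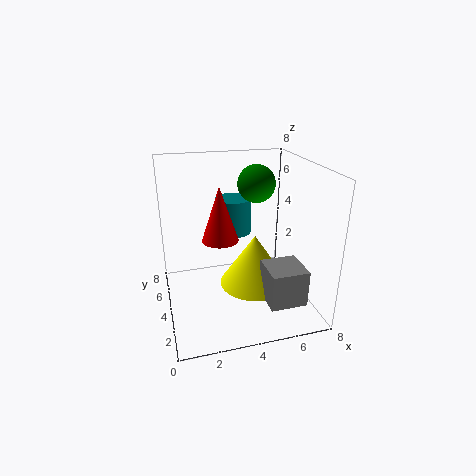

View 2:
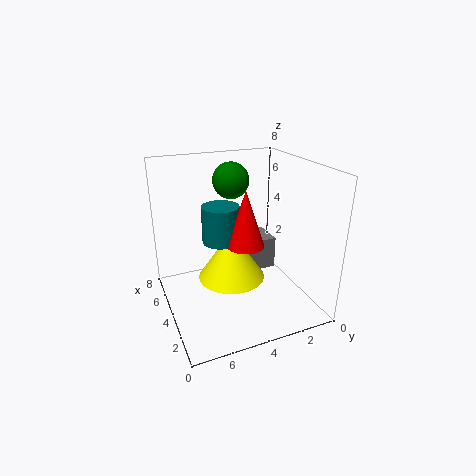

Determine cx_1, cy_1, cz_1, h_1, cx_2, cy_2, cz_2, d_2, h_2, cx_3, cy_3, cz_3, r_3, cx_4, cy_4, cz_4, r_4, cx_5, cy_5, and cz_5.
cx_1 = 5; cy_1 = 4; cz_1 = 1; h_1 = 3; cx_2 = 5; cy_2 = 1; cz_2 = 1; d_2 = 2; h_2 = 2; cx_3 = 4; cy_3 = 5; cz_3 = 4; r_3 = 1; cx_4 = 3; cy_4 = 4; cz_4 = 4; r_4 = 1; cx_5 = 5; cy_5 = 4; cz_5 = 7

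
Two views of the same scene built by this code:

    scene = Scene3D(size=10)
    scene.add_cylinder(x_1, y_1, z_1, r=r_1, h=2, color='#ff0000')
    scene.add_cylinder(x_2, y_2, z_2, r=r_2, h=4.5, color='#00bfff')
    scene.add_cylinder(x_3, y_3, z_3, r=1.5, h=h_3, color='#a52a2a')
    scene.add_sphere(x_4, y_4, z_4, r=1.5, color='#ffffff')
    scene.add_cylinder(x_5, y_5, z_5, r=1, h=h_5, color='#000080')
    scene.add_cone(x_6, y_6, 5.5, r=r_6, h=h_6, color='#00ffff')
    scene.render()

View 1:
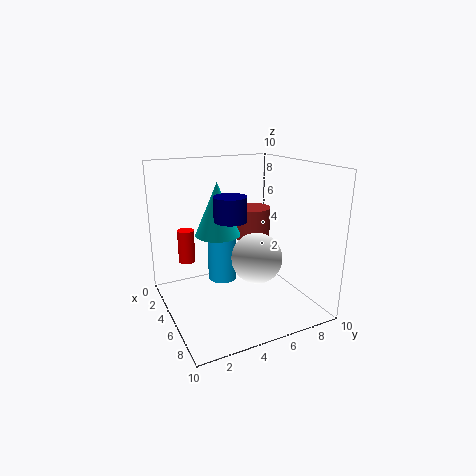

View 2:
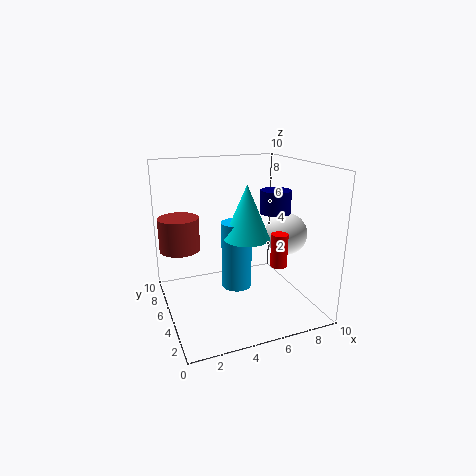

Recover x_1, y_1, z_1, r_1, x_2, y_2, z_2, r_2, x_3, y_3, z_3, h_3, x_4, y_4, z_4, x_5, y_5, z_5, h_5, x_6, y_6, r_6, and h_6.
x_1 = 6
y_1 = 1
z_1 = 4.5
r_1 = 0.5
x_2 = 4.5
y_2 = 4
z_2 = 2
r_2 = 1
x_3 = 1.5
y_3 = 8
z_3 = 3.5
h_3 = 2.5
x_4 = 8.5
y_4 = 4.5
z_4 = 5
x_5 = 7
y_5 = 3.5
z_5 = 7
h_5 = 1.5
x_6 = 5
y_6 = 3.5
r_6 = 1.5
h_6 = 3.5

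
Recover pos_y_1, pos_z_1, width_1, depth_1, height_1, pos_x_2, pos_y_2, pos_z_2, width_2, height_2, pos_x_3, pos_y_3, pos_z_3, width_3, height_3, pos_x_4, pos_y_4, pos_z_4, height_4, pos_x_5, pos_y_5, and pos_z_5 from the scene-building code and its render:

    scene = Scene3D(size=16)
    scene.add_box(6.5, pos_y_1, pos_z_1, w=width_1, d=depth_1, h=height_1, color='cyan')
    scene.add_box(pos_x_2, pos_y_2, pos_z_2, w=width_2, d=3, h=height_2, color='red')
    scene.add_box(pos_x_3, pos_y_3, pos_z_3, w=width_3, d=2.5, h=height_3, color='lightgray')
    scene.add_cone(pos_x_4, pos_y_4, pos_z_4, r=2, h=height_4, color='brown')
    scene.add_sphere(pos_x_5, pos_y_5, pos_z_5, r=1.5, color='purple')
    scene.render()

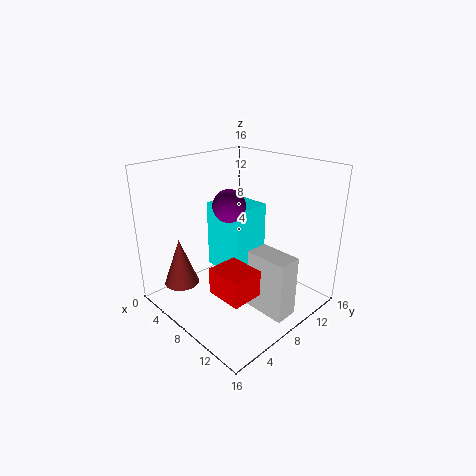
pos_y_1 = 5, pos_z_1 = 5.5, width_1 = 4.5, depth_1 = 4, height_1 = 7, pos_x_2 = 11.5, pos_y_2 = 1, pos_z_2 = 6, width_2 = 3.5, height_2 = 2.5, pos_x_3 = 10, pos_y_3 = 6.5, pos_z_3 = 1.5, width_3 = 5.5, height_3 = 6.5, pos_x_4 = 3, pos_y_4 = 3.5, pos_z_4 = 2, height_4 = 5.5, pos_x_5 = 11, pos_y_5 = 4, pos_z_5 = 13.5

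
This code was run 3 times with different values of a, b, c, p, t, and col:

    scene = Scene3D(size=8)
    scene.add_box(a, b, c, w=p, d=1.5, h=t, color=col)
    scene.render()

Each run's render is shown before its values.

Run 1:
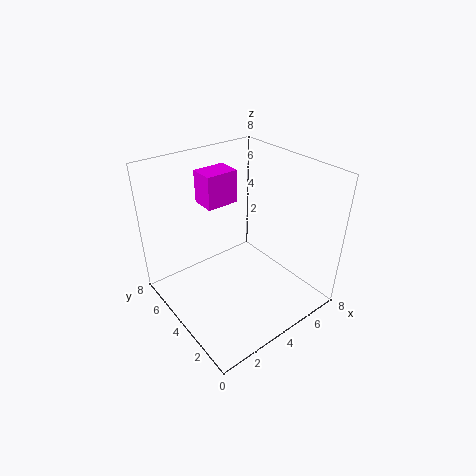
a = 3.5, b = 6, c = 5, p = 2, t = 2, col = 'magenta'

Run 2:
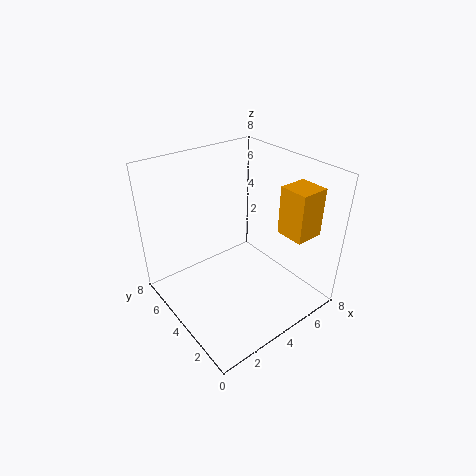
a = 5, b = 0.5, c = 5, p = 1.5, t = 2.5, col = 'orange'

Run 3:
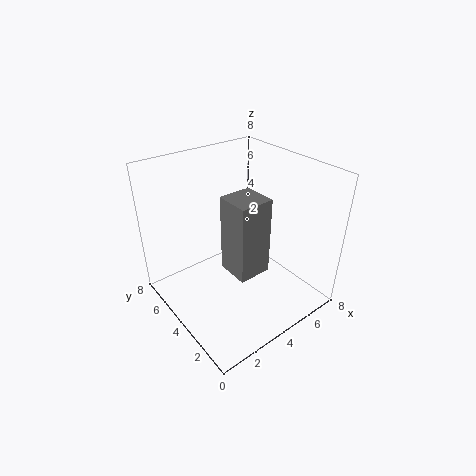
a = 1.5, b = 0.5, c = 4.5, p = 1.5, t = 3.5, col = 'gray'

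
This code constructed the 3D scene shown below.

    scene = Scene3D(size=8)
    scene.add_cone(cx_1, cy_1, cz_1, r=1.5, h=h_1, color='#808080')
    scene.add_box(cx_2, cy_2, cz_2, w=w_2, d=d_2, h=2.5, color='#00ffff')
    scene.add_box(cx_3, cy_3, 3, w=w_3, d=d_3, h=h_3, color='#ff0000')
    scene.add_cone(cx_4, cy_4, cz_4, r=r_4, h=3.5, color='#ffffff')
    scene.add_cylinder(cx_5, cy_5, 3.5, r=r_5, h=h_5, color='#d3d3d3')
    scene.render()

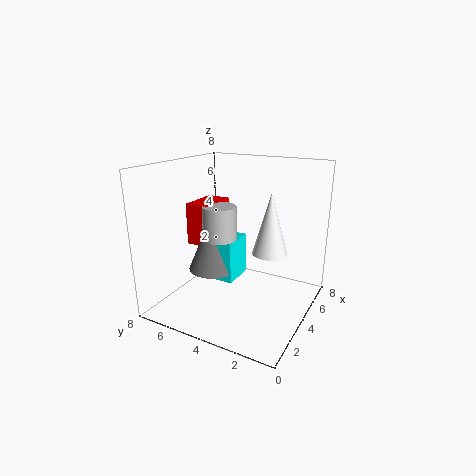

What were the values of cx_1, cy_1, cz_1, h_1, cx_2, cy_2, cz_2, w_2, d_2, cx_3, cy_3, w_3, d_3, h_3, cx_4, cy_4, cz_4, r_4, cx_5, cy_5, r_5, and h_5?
cx_1 = 4.5
cy_1 = 6
cz_1 = 1.5
h_1 = 3.5
cx_2 = 4
cy_2 = 4.5
cz_2 = 1
w_2 = 2
d_2 = 2
cx_3 = 4
cy_3 = 6
w_3 = 2.5
d_3 = 1.5
h_3 = 2.5
cx_4 = 5
cy_4 = 2.5
cz_4 = 3
r_4 = 1
cx_5 = 4.5
cy_5 = 5.5
r_5 = 1
h_5 = 2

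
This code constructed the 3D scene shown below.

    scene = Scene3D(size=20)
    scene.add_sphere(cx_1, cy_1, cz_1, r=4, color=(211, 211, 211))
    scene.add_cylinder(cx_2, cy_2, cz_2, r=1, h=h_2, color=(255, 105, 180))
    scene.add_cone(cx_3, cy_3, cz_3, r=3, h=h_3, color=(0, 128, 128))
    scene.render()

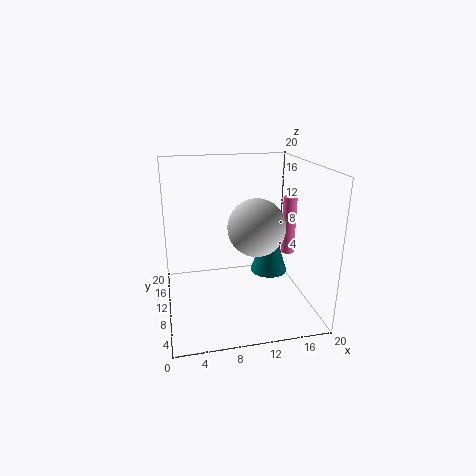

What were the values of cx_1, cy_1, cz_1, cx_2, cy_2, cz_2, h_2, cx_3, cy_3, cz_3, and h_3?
cx_1 = 12.5; cy_1 = 9.5; cz_1 = 11.5; cx_2 = 18; cy_2 = 11.5; cz_2 = 6.5; h_2 = 8.5; cx_3 = 16.5; cy_3 = 15.5; cz_3 = 1.5; h_3 = 9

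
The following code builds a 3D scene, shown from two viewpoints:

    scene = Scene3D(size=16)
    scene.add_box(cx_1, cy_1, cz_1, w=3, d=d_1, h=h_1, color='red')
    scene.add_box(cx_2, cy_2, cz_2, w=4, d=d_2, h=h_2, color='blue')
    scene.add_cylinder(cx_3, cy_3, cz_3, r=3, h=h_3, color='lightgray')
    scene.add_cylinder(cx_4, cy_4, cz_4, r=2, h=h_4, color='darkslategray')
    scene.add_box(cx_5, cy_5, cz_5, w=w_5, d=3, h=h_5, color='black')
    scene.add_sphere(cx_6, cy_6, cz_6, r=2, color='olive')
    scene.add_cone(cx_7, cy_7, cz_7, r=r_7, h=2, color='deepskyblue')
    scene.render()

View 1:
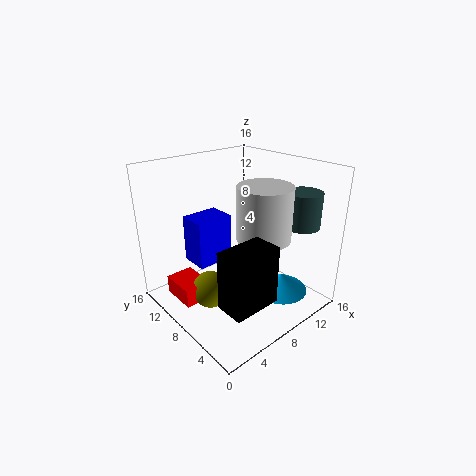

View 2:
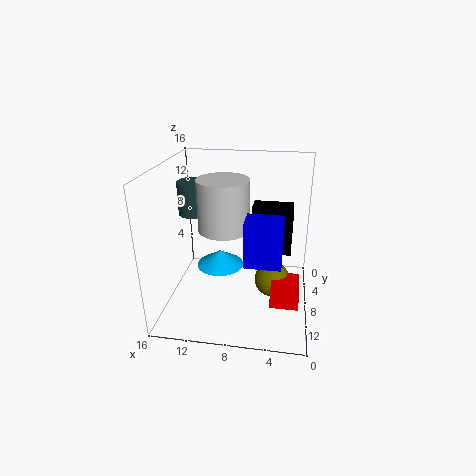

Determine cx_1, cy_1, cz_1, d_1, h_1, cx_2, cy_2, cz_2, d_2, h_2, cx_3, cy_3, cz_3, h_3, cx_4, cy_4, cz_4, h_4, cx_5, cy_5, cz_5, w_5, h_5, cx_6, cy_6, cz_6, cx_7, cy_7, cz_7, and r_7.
cx_1 = 1
cy_1 = 8
cz_1 = 2
d_1 = 4
h_1 = 2
cx_2 = 3
cy_2 = 8
cz_2 = 6
d_2 = 3
h_2 = 5
cx_3 = 10
cy_3 = 6
cz_3 = 8
h_3 = 6
cx_4 = 14
cy_4 = 4
cz_4 = 9
h_4 = 4
cx_5 = 2
cy_5 = 1
cz_5 = 4
w_5 = 5
h_5 = 6
cx_6 = 4
cy_6 = 8
cz_6 = 3
cx_7 = 11
cy_7 = 4
cz_7 = 2
r_7 = 3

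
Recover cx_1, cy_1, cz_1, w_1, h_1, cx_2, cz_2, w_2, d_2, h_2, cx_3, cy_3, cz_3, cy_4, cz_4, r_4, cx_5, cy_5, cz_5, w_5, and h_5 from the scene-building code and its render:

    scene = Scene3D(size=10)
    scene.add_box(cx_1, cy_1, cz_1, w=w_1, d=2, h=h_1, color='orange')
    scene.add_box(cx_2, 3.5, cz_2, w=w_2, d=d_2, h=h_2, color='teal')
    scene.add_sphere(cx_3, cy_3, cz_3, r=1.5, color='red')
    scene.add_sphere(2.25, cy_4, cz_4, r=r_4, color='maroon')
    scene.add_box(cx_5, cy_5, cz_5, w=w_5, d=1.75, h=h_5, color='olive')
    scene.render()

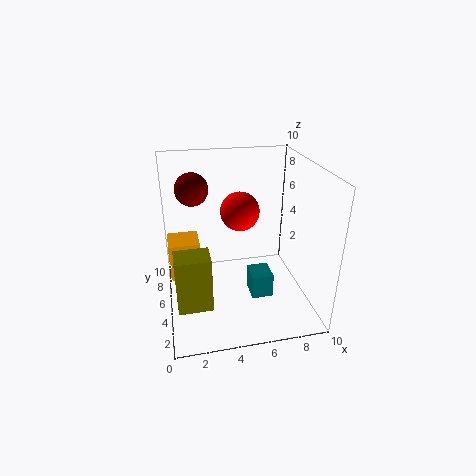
cx_1 = 0.25, cy_1 = 3.75, cz_1 = 3, w_1 = 2, h_1 = 2.5, cx_2 = 5.75, cz_2 = 0.75, w_2 = 1.5, d_2 = 1.75, h_2 = 1.75, cx_3 = 5.75, cy_3 = 7.75, cz_3 = 5.75, cy_4 = 8.5, cz_4 = 7.5, r_4 = 1.25, cx_5 = 0.5, cy_5 = 2, cz_5 = 1.5, w_5 = 2.25, h_5 = 3.75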